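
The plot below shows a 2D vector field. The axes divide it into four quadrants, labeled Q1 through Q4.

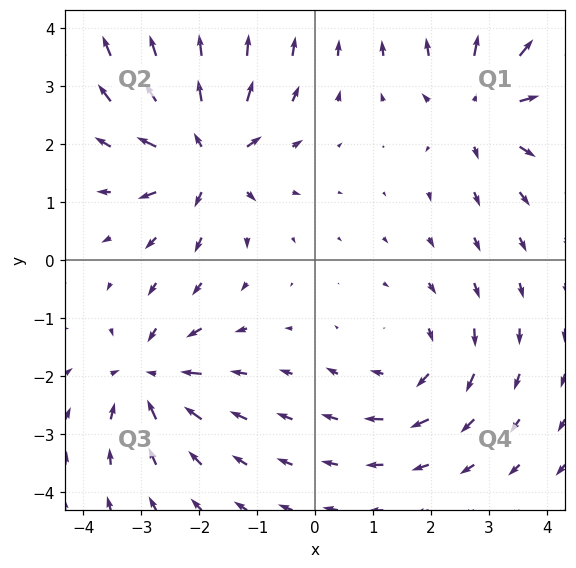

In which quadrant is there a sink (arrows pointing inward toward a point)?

The sink sits at approximately (-2.9, -2.0), which lies in quadrant Q3. The divergence there is about -4, negative as expected for a sink.

Q3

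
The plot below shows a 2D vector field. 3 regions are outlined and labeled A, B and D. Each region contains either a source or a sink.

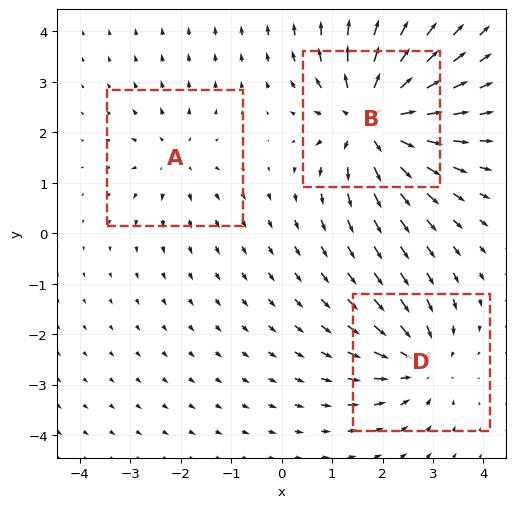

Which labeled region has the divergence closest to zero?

Divergence at each region's feature centre — A: about +2, B: about +6, D: about -4. Region A is closest to zero.

A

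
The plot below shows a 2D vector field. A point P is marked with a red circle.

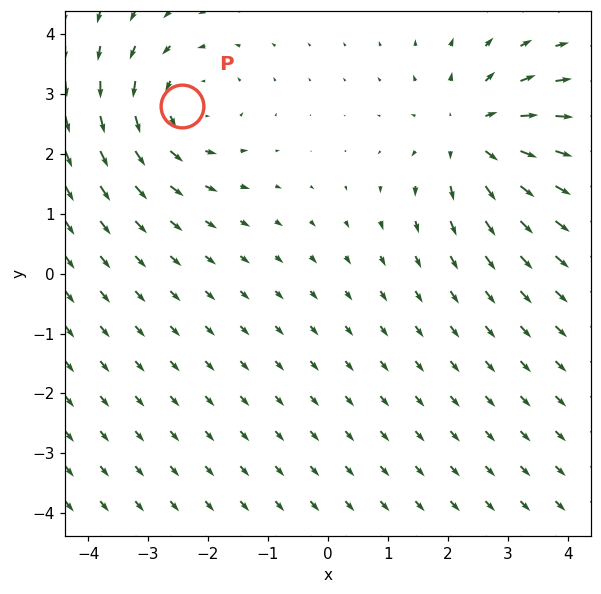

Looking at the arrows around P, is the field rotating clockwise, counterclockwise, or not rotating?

Near P at (-2.4, 2.8) the arrows circulate counterclockwise. The curl (z-component) there is about +2; positive curl means counterclockwise rotation.

counterclockwise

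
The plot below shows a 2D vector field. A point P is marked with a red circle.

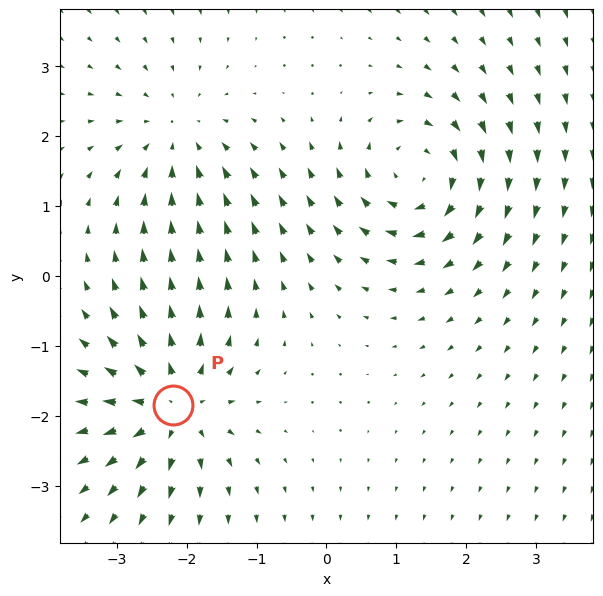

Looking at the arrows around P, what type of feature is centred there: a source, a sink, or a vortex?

At P (-2.2, -1.9) the arrows spread outward. Divergence about +5, curl ≈0 — positive divergence with near-zero curl is a source.

source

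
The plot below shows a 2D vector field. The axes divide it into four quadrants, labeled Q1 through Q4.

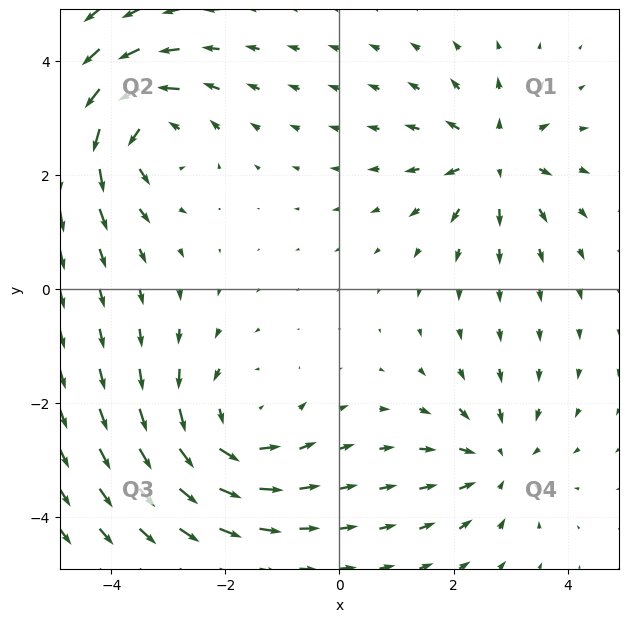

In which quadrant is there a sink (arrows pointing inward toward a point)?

The sink sits at approximately (2.8, -3.0), which lies in quadrant Q4. The divergence there is about -3, negative as expected for a sink.

Q4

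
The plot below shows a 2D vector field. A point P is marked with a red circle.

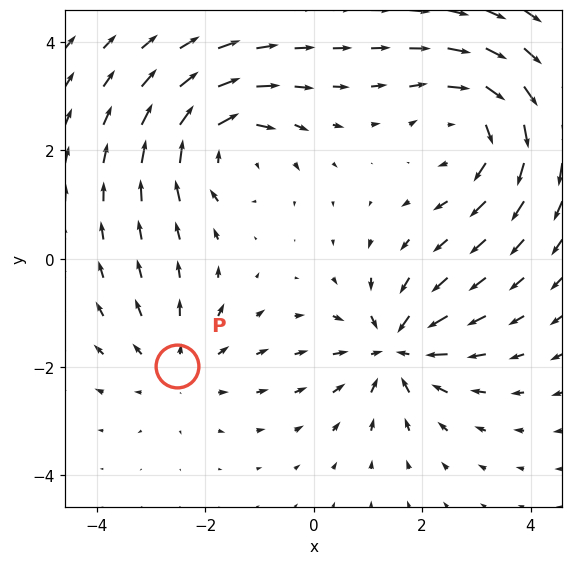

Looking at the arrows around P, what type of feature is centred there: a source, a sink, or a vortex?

source

At P (-2.5, -2.0) the arrows spread outward. Divergence about +2, curl ≈0 — positive divergence with near-zero curl is a source.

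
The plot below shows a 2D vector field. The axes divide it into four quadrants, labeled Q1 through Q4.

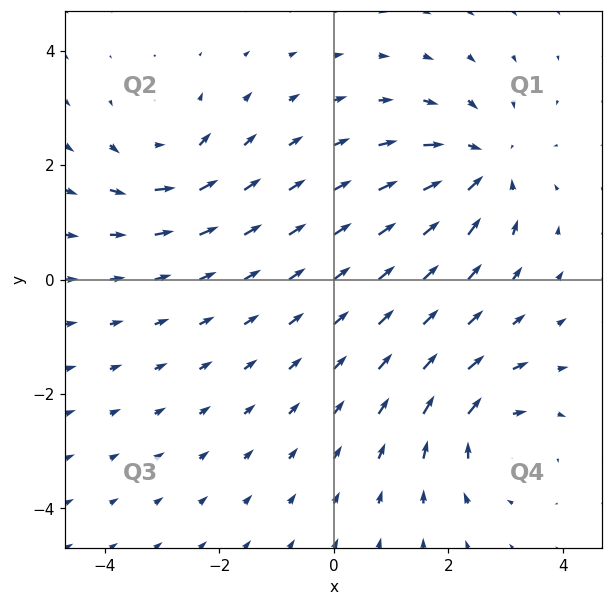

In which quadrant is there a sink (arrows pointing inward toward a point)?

Q1

The sink sits at approximately (2.6, 2.0), which lies in quadrant Q1. The divergence there is about -4, negative as expected for a sink.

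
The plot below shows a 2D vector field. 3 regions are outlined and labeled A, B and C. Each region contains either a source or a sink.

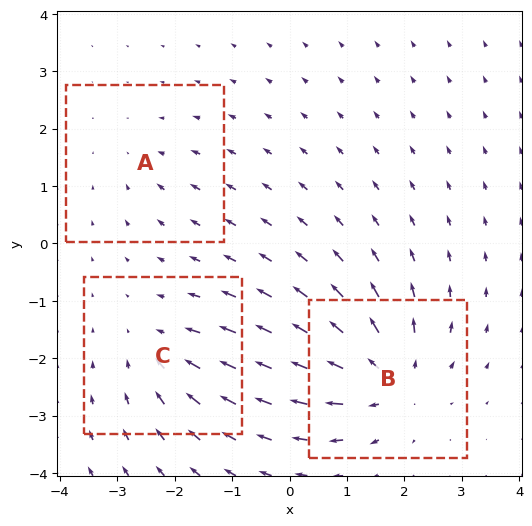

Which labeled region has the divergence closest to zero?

Divergence at each region's feature centre — A: about -2, B: about +5, C: about -3. Region A is closest to zero.

A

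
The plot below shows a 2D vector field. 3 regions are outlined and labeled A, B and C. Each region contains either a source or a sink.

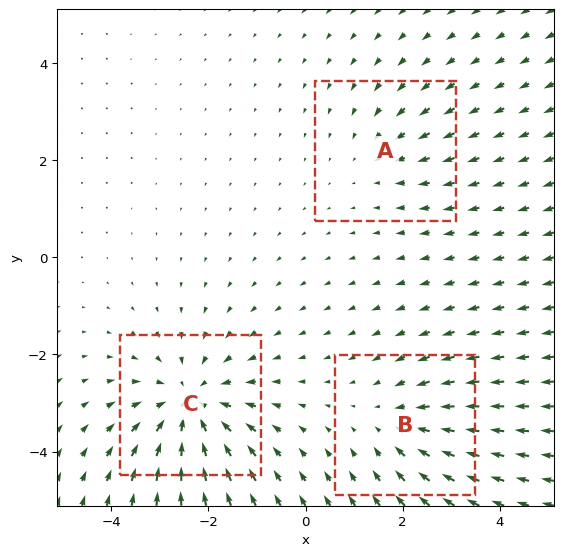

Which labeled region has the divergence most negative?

C

Divergence at each region's feature centre — A: about -2, B: about -3, C: about -4. Region C is most negative.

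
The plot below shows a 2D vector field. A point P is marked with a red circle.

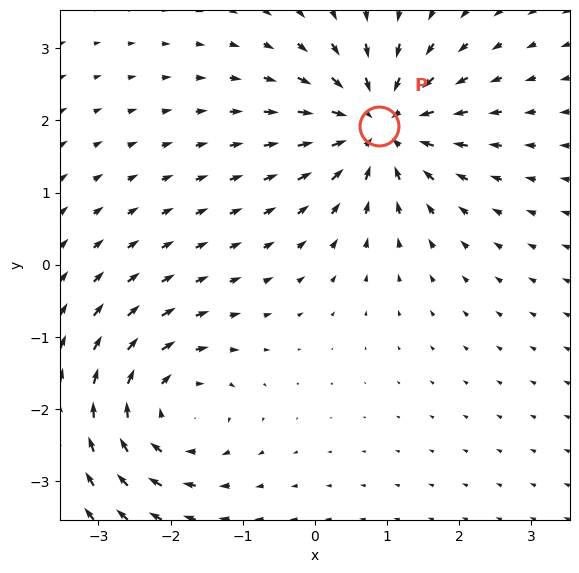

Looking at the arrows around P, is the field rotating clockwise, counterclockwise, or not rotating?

Near P at (0.9, 1.9) the arrows show no circulation. The curl there is ≈0.

not rotating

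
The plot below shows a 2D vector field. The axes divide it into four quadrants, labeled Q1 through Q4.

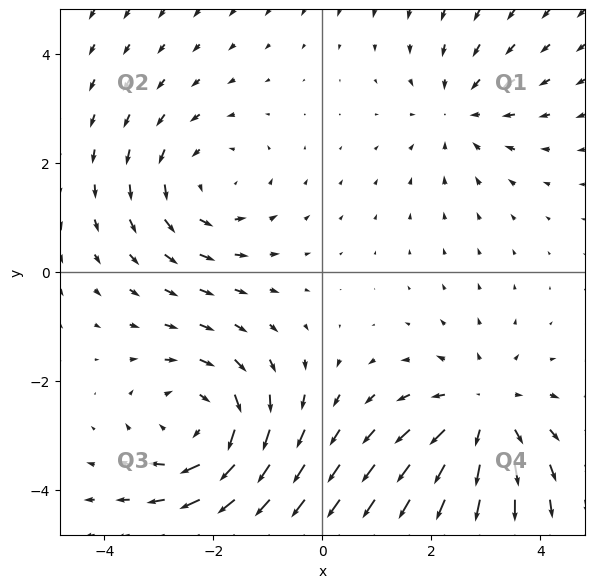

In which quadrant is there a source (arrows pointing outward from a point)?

The source sits at approximately (3.0, -2.6), which lies in quadrant Q4. The divergence there is about +3, positive as expected for a source.

Q4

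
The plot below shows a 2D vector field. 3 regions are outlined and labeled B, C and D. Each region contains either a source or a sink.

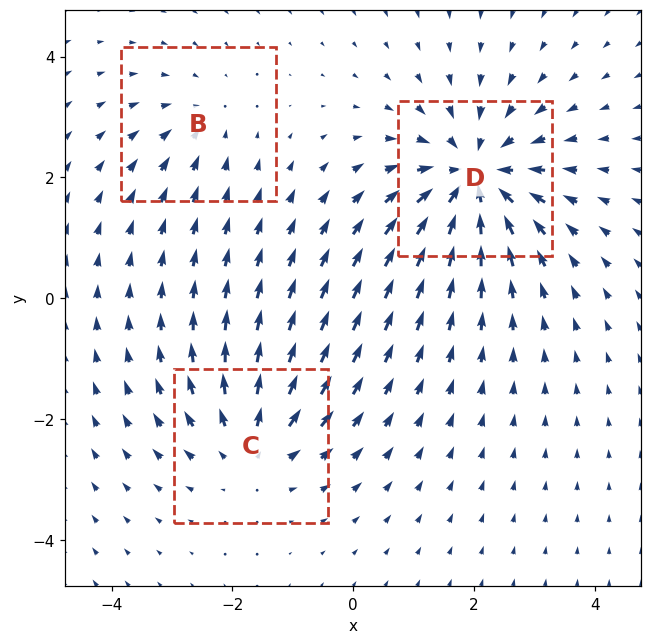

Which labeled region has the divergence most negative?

D

Divergence at each region's feature centre — B: about -2, C: about +3, D: about -5. Region D is most negative.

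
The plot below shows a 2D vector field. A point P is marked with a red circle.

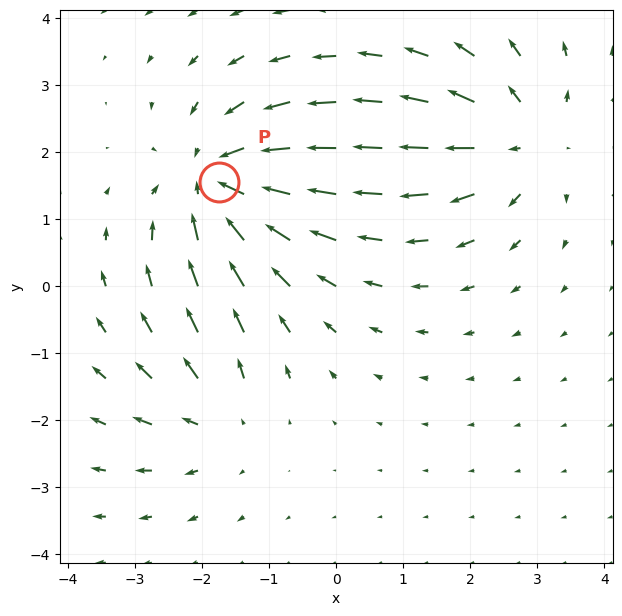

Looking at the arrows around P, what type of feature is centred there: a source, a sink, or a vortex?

At P (-1.7, 1.6) the arrows converge inward. Divergence about -5, curl ≈0 — negative divergence with near-zero curl is a sink.

sink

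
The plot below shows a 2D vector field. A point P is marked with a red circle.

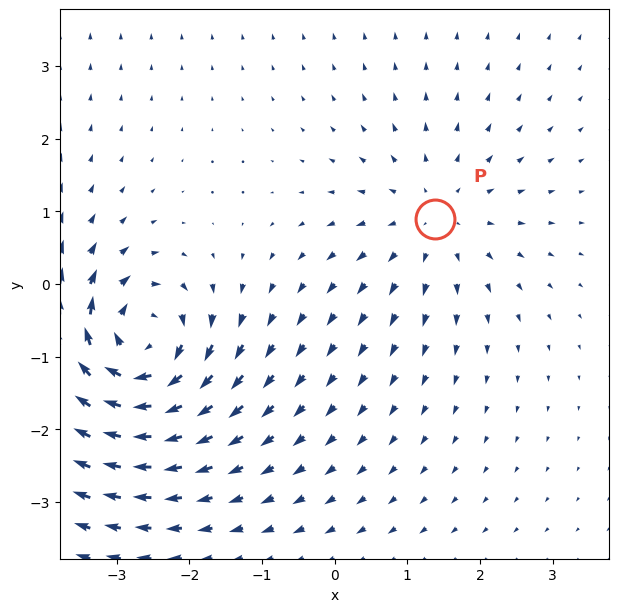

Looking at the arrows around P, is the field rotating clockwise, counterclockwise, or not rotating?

Near P at (1.4, 0.9) the arrows show no circulation. The curl there is ≈0.

not rotating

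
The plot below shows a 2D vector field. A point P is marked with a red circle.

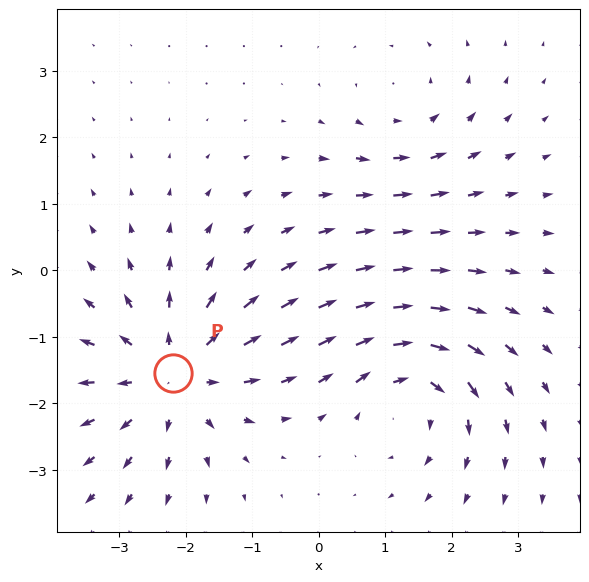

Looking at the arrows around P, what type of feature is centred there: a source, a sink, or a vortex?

source

At P (-2.2, -1.5) the arrows spread outward. Divergence about +4, curl ≈0 — positive divergence with near-zero curl is a source.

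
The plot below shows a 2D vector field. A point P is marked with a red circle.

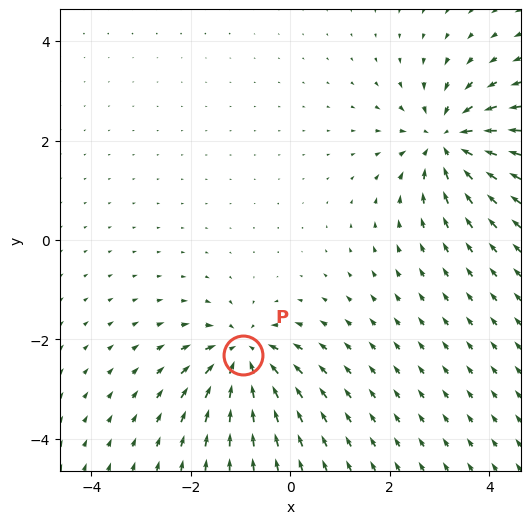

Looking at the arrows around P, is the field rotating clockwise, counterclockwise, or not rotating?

Near P at (-1.0, -2.3) the arrows show no circulation. The curl there is ≈0.

not rotating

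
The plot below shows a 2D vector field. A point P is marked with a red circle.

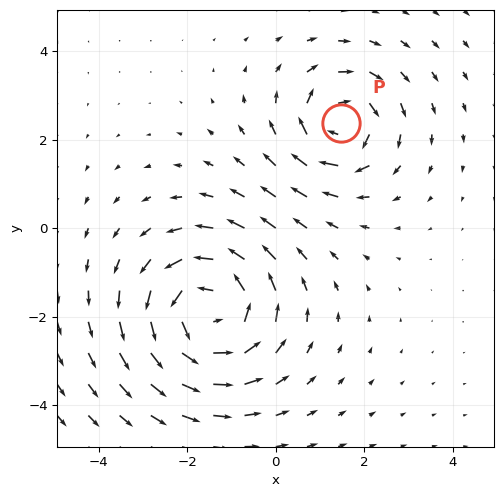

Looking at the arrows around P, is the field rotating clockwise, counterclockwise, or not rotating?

Near P at (1.5, 2.4) the arrows circulate clockwise. The curl (z-component) there is about -4; negative curl means clockwise rotation.

clockwise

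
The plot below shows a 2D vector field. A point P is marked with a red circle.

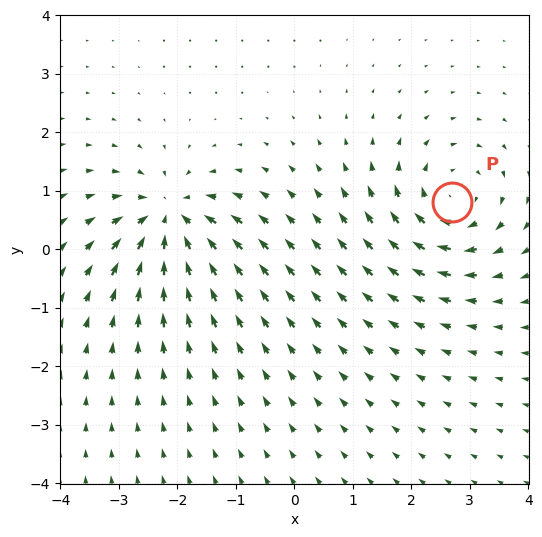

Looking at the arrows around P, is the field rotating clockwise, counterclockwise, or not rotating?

Near P at (2.7, 0.8) the arrows circulate clockwise. The curl (z-component) there is about -5; negative curl means clockwise rotation.

clockwise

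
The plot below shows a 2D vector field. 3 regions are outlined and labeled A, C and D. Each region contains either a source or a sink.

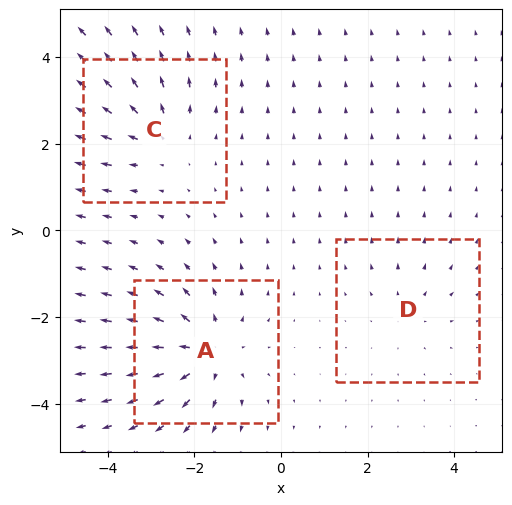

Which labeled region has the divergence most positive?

A

Divergence at each region's feature centre — A: about +5, C: about +3, D: about +2. Region A is most positive.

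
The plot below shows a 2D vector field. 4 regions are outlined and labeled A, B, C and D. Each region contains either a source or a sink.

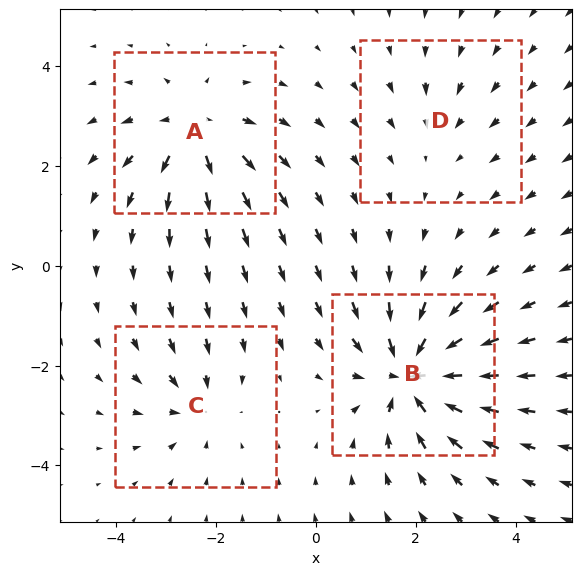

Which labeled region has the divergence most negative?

B

Divergence at each region's feature centre — A: about +6, B: about -8, C: about -4, D: about -2. Region B is most negative.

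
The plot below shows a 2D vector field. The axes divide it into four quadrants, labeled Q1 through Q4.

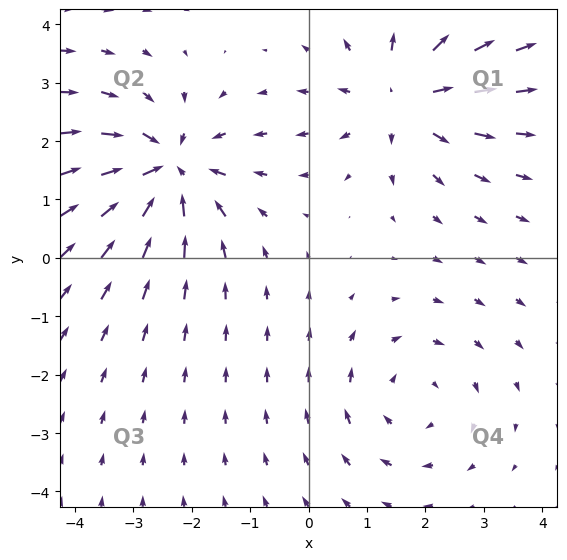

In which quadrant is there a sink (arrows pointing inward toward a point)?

Q2

The sink sits at approximately (-2.4, 1.5), which lies in quadrant Q2. The divergence there is about -6, negative as expected for a sink.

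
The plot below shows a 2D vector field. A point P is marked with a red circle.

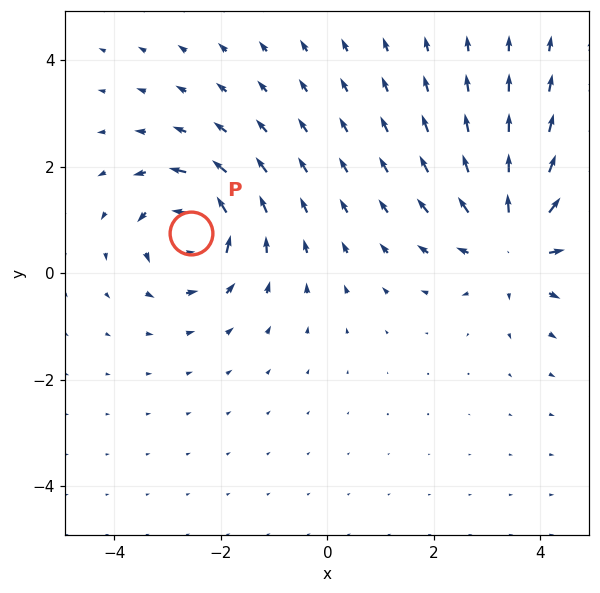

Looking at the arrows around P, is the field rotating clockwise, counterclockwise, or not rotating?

Near P at (-2.6, 0.8) the arrows circulate counterclockwise. The curl (z-component) there is about +5; positive curl means counterclockwise rotation.

counterclockwise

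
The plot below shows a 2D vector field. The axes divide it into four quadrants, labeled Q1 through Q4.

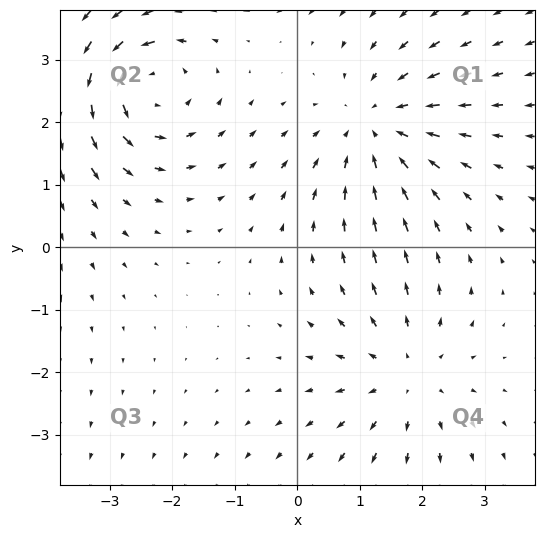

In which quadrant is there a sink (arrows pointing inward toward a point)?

The sink sits at approximately (1.2, 1.9), which lies in quadrant Q1. The divergence there is about -3, negative as expected for a sink.

Q1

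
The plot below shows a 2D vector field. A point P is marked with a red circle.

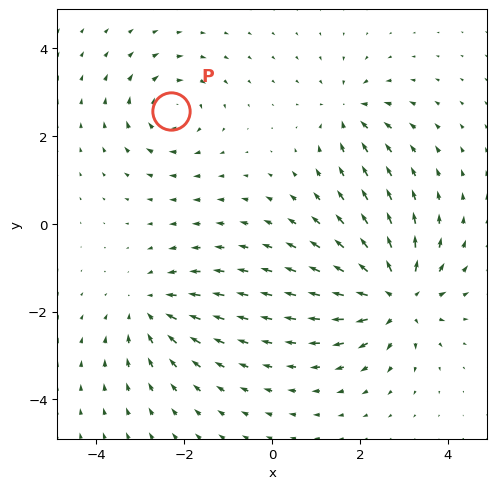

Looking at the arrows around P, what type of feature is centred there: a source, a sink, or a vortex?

At P (-2.3, 2.6) the arrows circulate clockwise. Divergence ≈0, curl about -4 — near-zero divergence with nonzero curl is a vortex.

vortex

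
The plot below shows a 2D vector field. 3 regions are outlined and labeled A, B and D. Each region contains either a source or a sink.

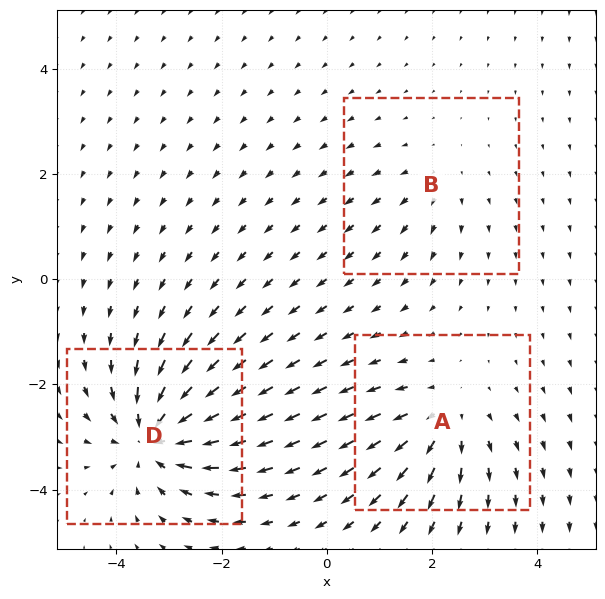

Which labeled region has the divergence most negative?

D

Divergence at each region's feature centre — A: about +3, B: about +2, D: about -5. Region D is most negative.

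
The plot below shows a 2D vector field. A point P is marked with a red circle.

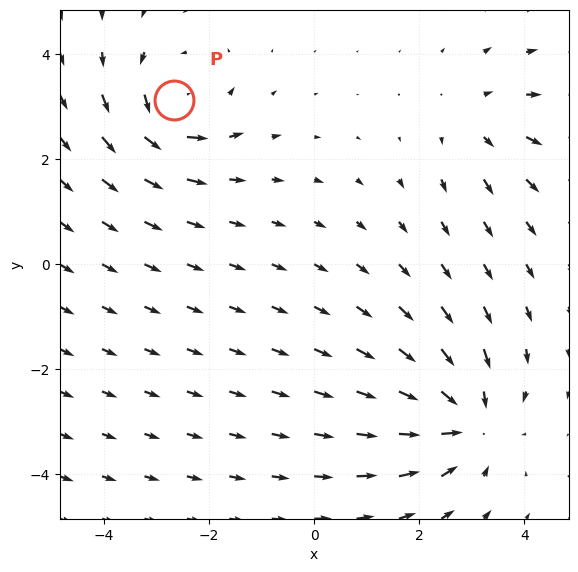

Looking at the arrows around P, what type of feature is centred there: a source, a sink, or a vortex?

vortex

At P (-2.7, 3.1) the arrows circulate counterclockwise. Divergence ≈0, curl about +4 — near-zero divergence with nonzero curl is a vortex.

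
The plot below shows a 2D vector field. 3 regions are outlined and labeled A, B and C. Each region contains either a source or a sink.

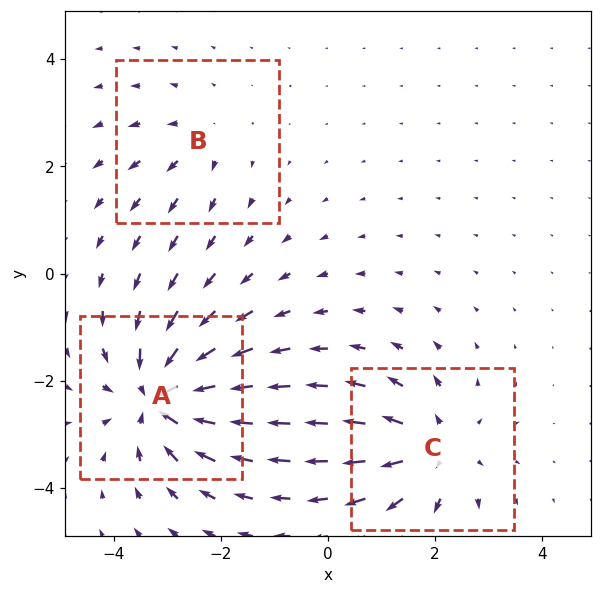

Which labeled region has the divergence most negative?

A

Divergence at each region's feature centre — A: about -5, B: about +2, C: about +4. Region A is most negative.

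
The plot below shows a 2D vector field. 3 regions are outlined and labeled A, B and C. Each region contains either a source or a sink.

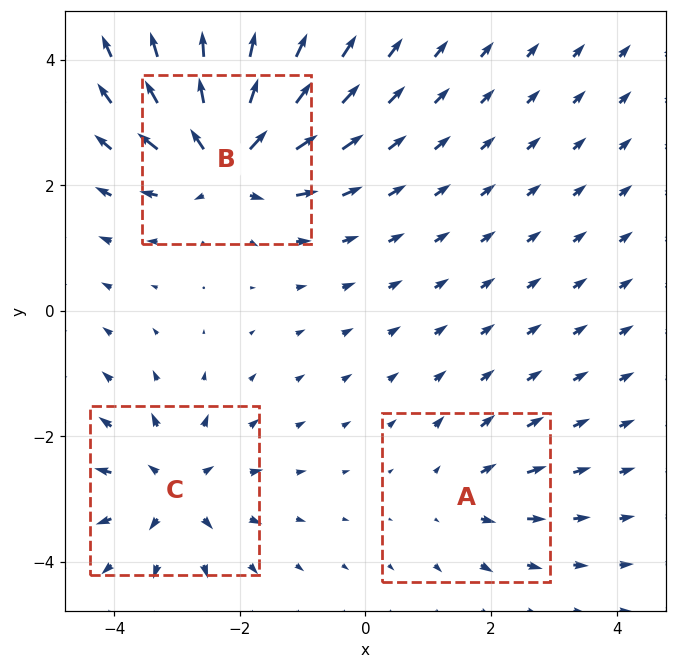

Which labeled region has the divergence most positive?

B

Divergence at each region's feature centre — A: about +2, B: about +6, C: about +4. Region B is most positive.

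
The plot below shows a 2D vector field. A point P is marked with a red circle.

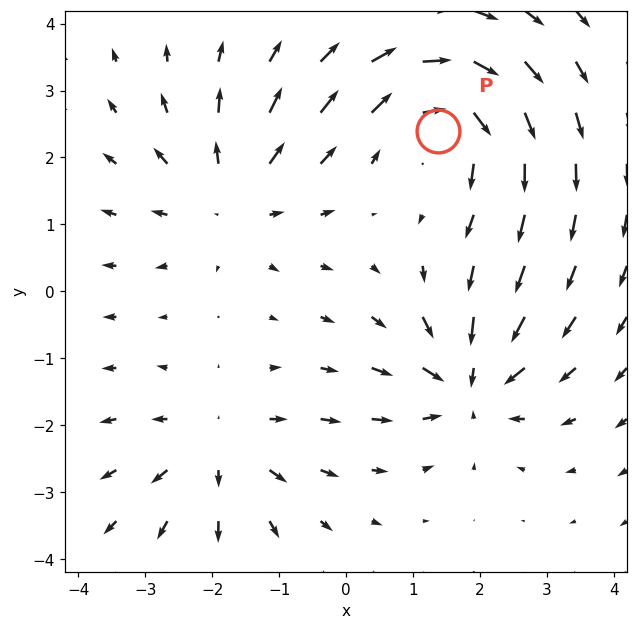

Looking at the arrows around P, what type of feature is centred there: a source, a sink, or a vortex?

vortex

At P (1.4, 2.4) the arrows circulate clockwise. Divergence ≈0, curl about -5 — near-zero divergence with nonzero curl is a vortex.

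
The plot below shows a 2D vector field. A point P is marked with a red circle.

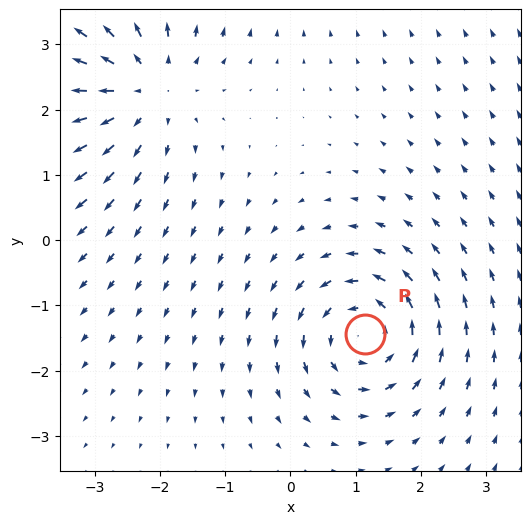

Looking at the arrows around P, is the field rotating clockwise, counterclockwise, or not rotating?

Near P at (1.2, -1.4) the arrows circulate counterclockwise. The curl (z-component) there is about +5; positive curl means counterclockwise rotation.

counterclockwise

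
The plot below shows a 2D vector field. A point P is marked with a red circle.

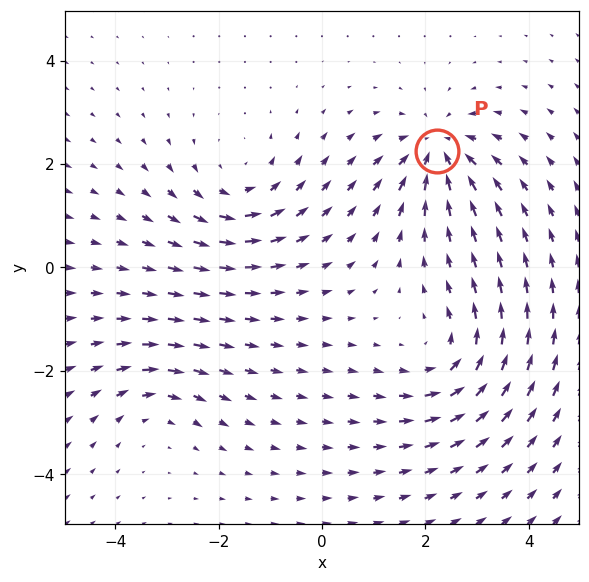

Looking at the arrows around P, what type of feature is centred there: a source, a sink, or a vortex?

sink

At P (2.2, 2.3) the arrows converge inward. Divergence about -5, curl ≈0 — negative divergence with near-zero curl is a sink.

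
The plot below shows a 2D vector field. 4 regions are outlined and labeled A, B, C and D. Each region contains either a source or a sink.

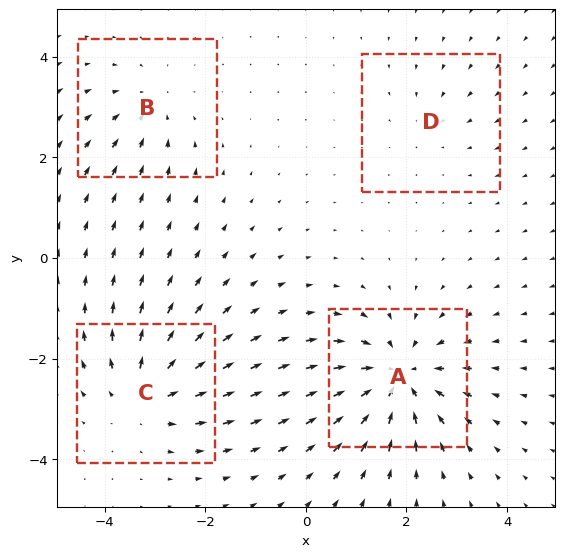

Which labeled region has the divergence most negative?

Divergence at each region's feature centre — A: about -6, B: about -3, C: about +5, D: about -2. Region A is most negative.

A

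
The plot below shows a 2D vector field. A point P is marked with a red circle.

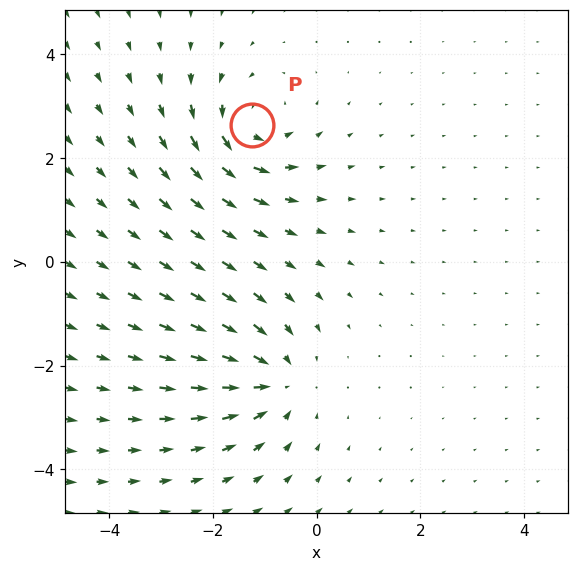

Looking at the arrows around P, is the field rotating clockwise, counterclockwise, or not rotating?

Near P at (-1.2, 2.6) the arrows circulate counterclockwise. The curl (z-component) there is about +3; positive curl means counterclockwise rotation.

counterclockwise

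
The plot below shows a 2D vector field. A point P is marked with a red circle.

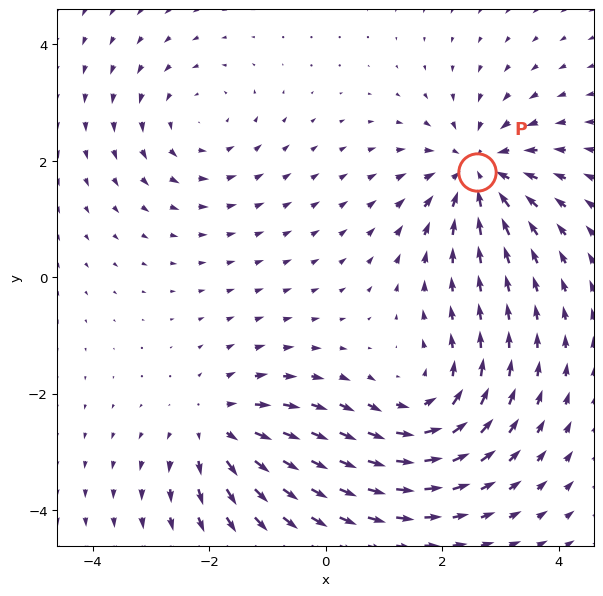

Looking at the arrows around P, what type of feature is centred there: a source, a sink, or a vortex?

sink

At P (2.6, 1.8) the arrows converge inward. Divergence about -6, curl ≈0 — negative divergence with near-zero curl is a sink.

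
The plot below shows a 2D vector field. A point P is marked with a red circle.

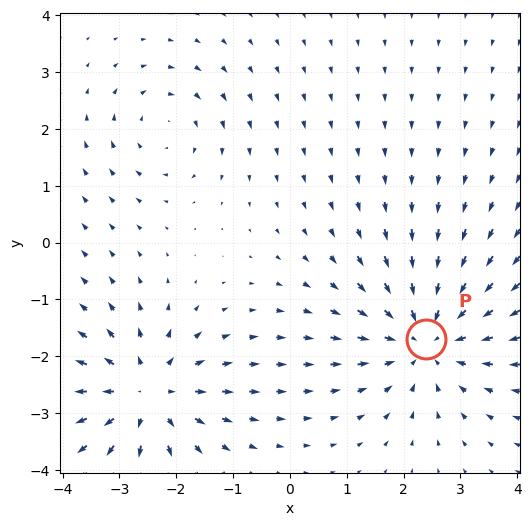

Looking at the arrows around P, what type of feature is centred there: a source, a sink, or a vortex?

At P (2.4, -1.7) the arrows converge inward. Divergence about -4, curl ≈0 — negative divergence with near-zero curl is a sink.

sink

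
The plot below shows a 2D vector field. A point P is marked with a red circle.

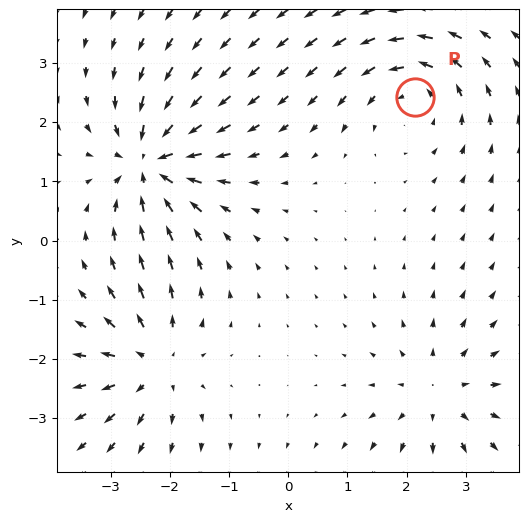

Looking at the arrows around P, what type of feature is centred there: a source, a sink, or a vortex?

At P (2.1, 2.4) the arrows circulate counterclockwise. Divergence ≈0, curl about +4 — near-zero divergence with nonzero curl is a vortex.

vortex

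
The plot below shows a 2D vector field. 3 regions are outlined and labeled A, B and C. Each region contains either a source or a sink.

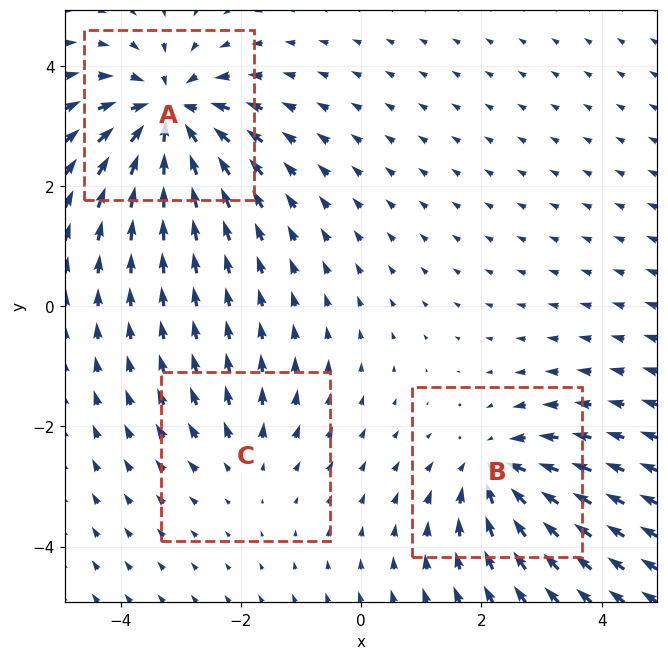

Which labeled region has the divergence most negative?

Divergence at each region's feature centre — A: about -6, B: about -4, C: about +2. Region A is most negative.

A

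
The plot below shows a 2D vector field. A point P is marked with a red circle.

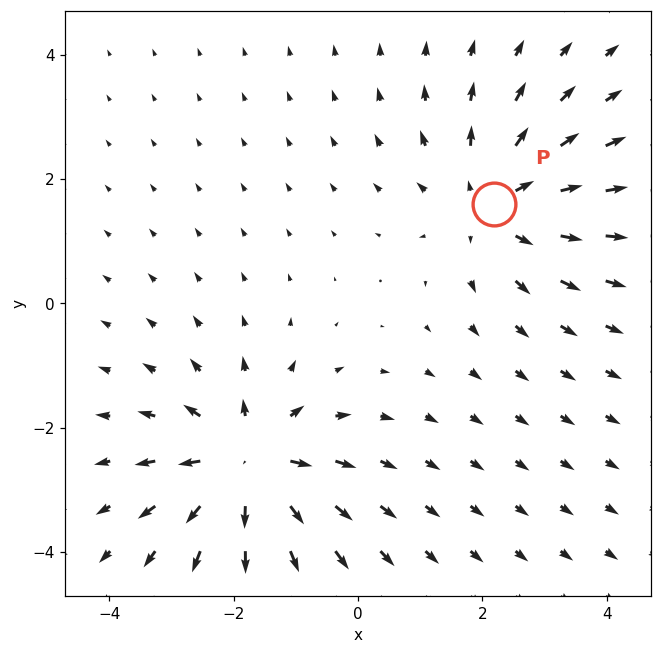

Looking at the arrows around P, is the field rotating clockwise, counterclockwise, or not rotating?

Near P at (2.2, 1.6) the arrows show no circulation. The curl there is ≈0.

not rotating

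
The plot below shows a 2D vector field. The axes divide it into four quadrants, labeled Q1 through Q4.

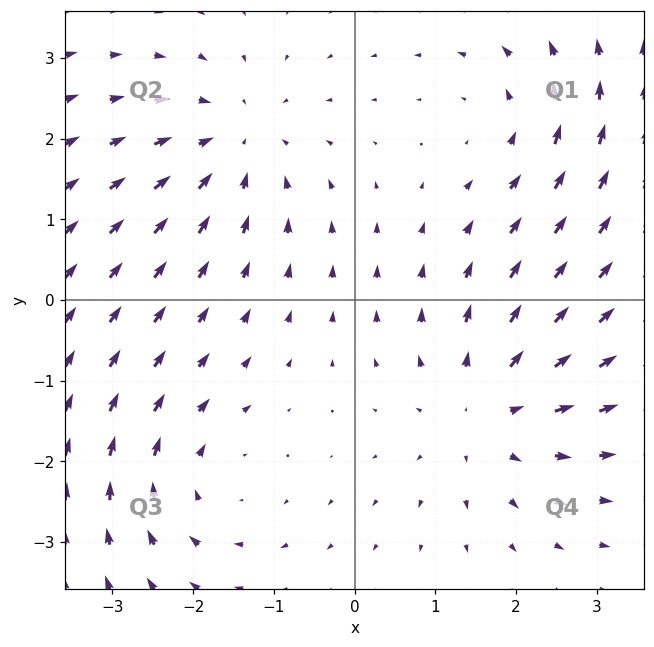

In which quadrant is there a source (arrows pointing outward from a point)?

The source sits at approximately (1.6, -1.4), which lies in quadrant Q4. The divergence there is about +4, positive as expected for a source.

Q4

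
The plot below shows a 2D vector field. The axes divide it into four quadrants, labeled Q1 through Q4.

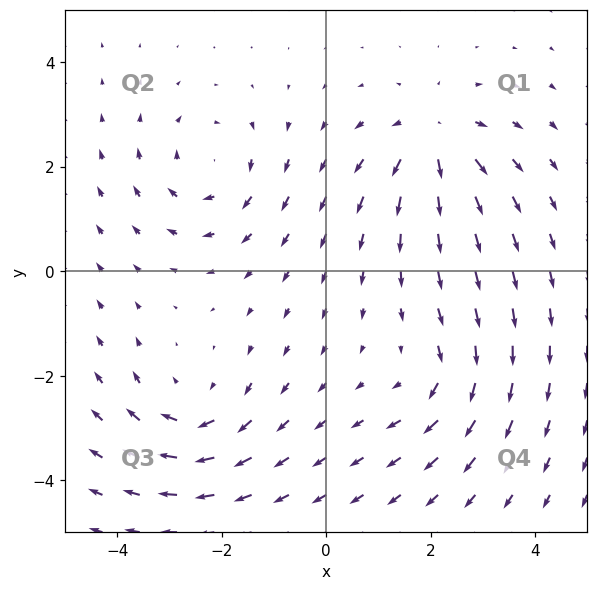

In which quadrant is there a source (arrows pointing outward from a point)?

Q1

The source sits at approximately (2.0, 2.6), which lies in quadrant Q1. The divergence there is about +5, positive as expected for a source.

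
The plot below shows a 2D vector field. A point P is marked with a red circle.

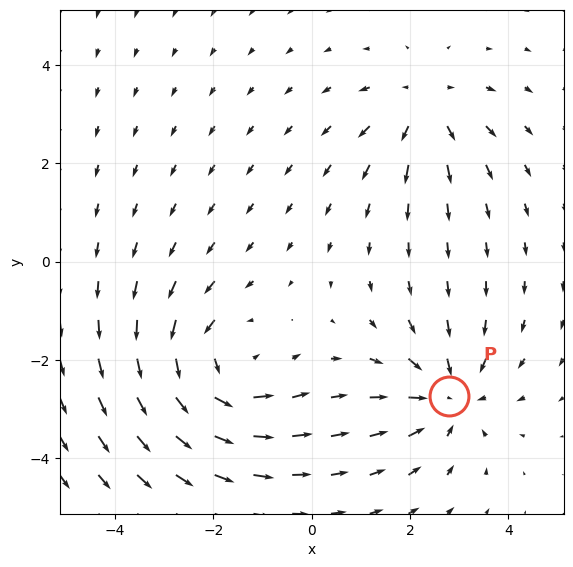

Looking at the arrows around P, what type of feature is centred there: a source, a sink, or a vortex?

sink

At P (2.8, -2.7) the arrows converge inward. Divergence about -4, curl ≈0 — negative divergence with near-zero curl is a sink.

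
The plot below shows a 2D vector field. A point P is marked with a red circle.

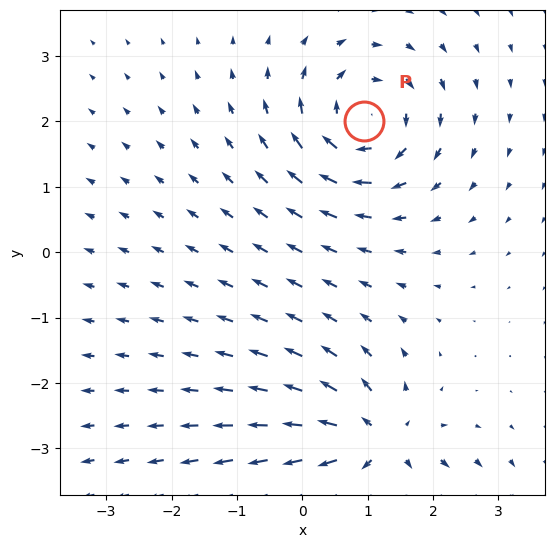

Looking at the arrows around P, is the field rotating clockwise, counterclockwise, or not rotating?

clockwise

Near P at (0.9, 2.0) the arrows circulate clockwise. The curl (z-component) there is about -4; negative curl means clockwise rotation.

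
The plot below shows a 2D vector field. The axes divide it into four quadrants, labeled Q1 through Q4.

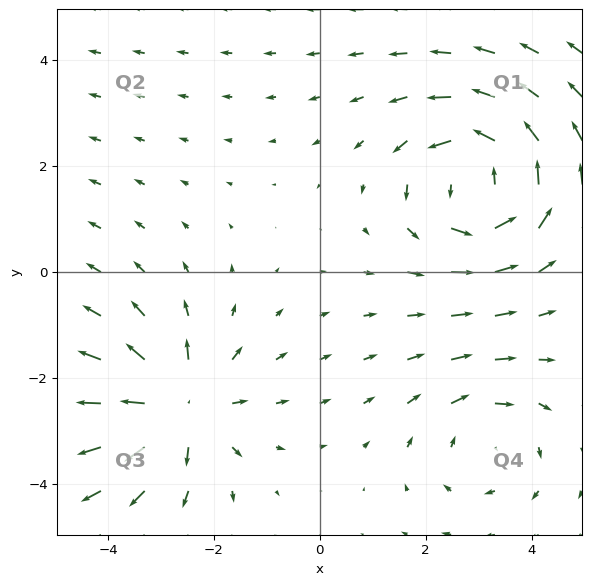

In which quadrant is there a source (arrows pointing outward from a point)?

Q3

The source sits at approximately (-2.7, -2.6), which lies in quadrant Q3. The divergence there is about +4, positive as expected for a source.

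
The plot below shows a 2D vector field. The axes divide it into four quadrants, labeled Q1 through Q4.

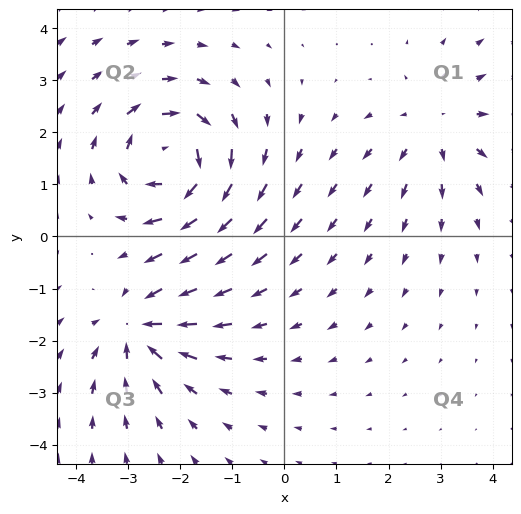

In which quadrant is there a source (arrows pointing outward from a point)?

The source sits at approximately (2.9, 2.1), which lies in quadrant Q1. The divergence there is about +3, positive as expected for a source.

Q1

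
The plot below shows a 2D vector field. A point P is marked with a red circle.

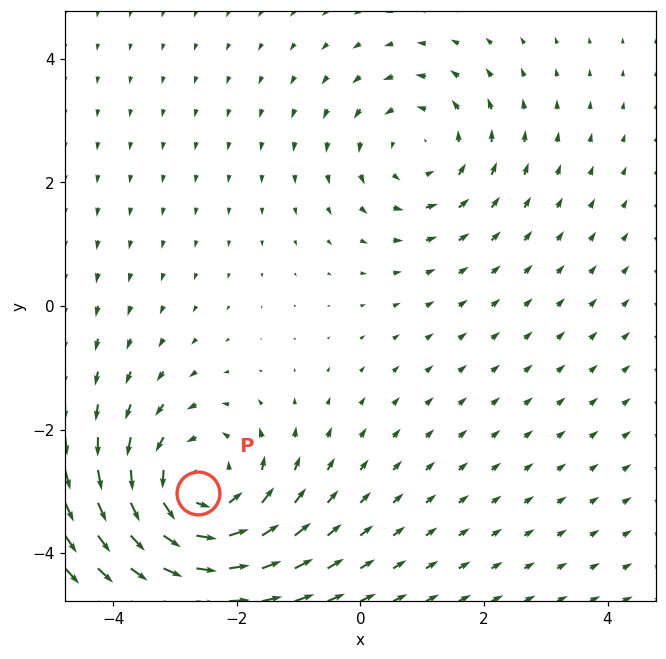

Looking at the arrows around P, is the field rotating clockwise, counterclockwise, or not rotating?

counterclockwise

Near P at (-2.6, -3.0) the arrows circulate counterclockwise. The curl (z-component) there is about +4; positive curl means counterclockwise rotation.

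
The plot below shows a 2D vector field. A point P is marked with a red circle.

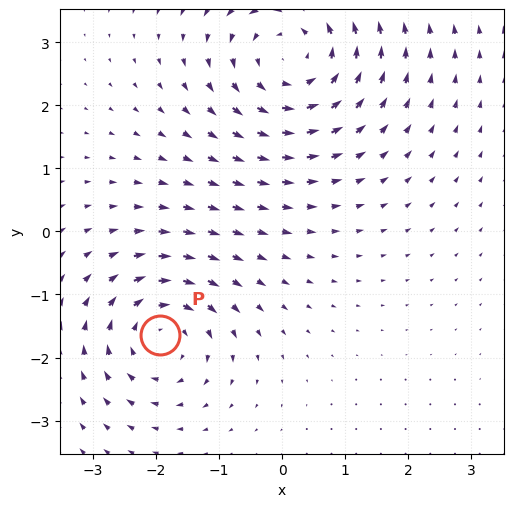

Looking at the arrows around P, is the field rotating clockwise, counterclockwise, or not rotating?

clockwise

Near P at (-1.9, -1.6) the arrows circulate clockwise. The curl (z-component) there is about -4; negative curl means clockwise rotation.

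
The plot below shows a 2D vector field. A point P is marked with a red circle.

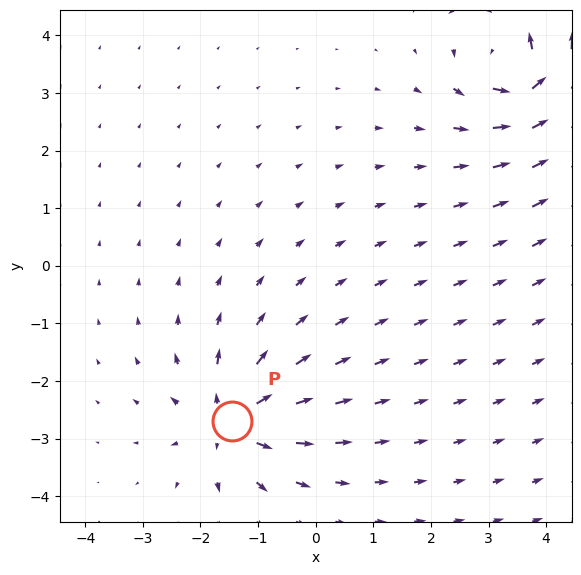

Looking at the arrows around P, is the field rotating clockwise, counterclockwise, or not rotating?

not rotating

Near P at (-1.5, -2.7) the arrows show no circulation. The curl there is ≈0.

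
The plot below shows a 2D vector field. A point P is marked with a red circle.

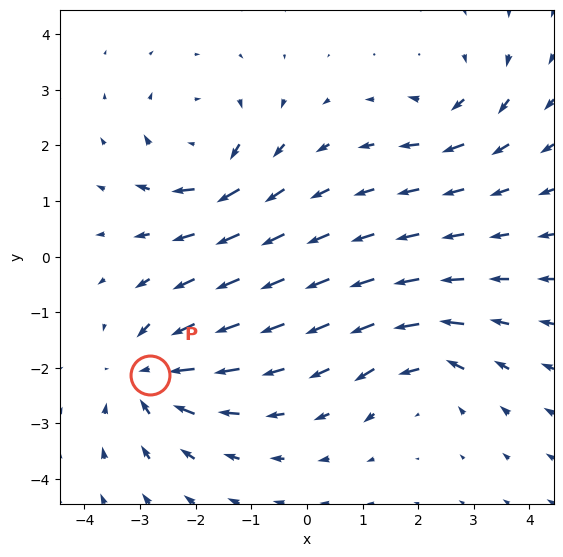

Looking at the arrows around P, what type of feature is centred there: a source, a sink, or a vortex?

sink

At P (-2.8, -2.1) the arrows converge inward. Divergence about -5, curl ≈0 — negative divergence with near-zero curl is a sink.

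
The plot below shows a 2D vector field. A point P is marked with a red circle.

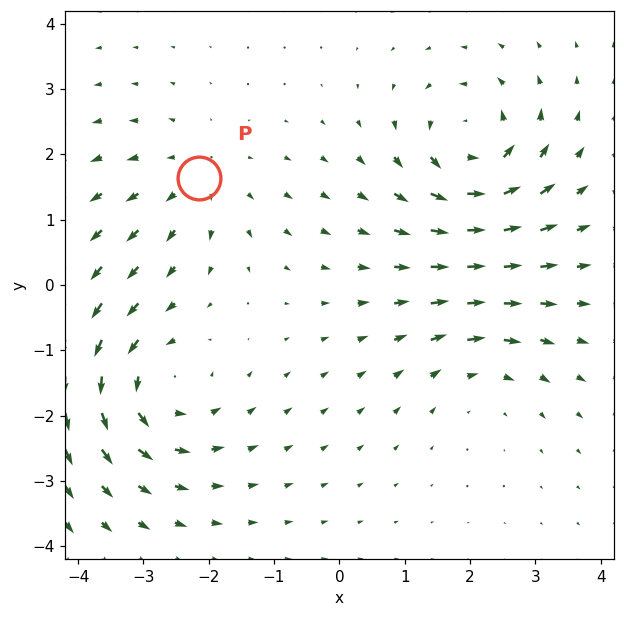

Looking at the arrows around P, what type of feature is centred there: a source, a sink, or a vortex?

source

At P (-2.2, 1.6) the arrows spread outward. Divergence about +3, curl ≈0 — positive divergence with near-zero curl is a source.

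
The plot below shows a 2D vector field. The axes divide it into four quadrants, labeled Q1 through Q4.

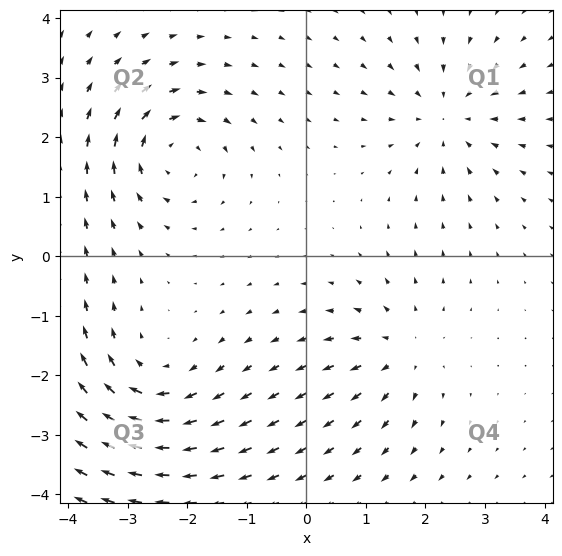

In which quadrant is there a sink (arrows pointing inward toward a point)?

Q1

The sink sits at approximately (2.4, 2.4), which lies in quadrant Q1. The divergence there is about -3, negative as expected for a sink.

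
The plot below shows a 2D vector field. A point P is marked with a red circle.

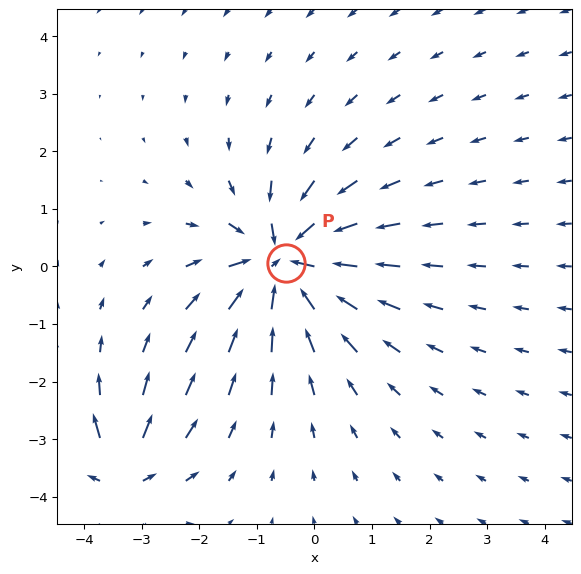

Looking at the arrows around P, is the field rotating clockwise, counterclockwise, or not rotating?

not rotating

Near P at (-0.5, 0.1) the arrows show no circulation. The curl there is ≈0.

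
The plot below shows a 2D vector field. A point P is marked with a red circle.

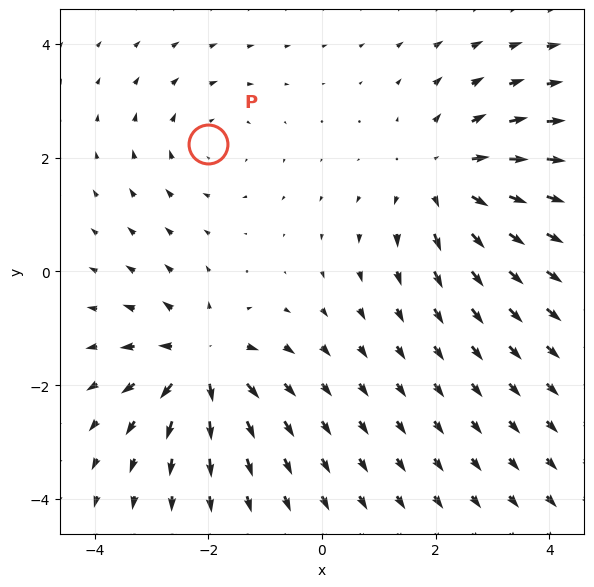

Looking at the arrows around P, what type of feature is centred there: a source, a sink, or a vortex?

At P (-2.0, 2.2) the arrows circulate clockwise. Divergence ≈0, curl about -2 — near-zero divergence with nonzero curl is a vortex.

vortex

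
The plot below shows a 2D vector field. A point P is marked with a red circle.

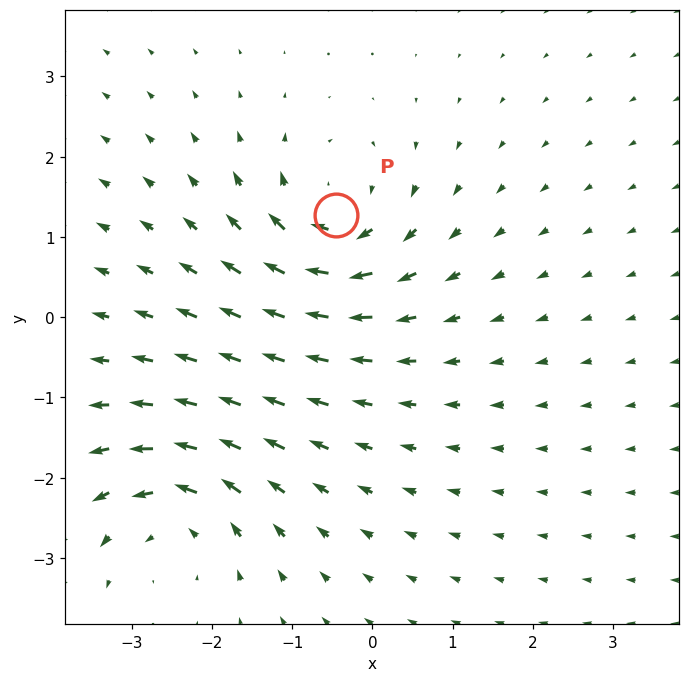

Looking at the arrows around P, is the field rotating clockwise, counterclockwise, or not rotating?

Near P at (-0.5, 1.3) the arrows circulate clockwise. The curl (z-component) there is about -4; negative curl means clockwise rotation.

clockwise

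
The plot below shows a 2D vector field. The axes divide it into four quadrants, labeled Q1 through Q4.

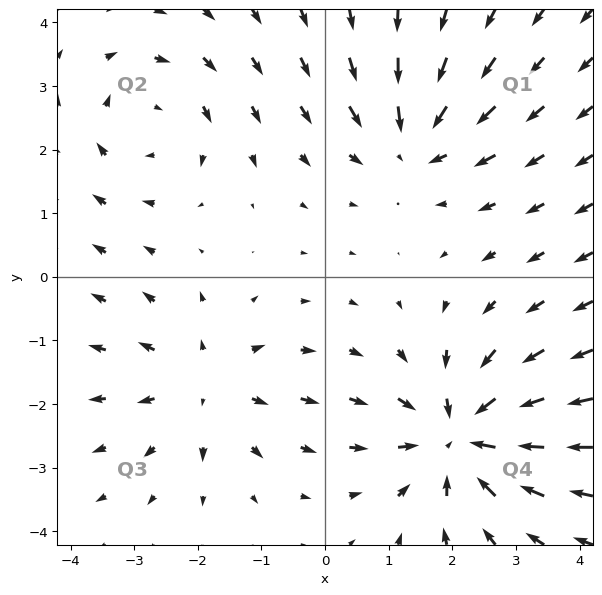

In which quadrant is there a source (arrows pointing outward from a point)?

Q3

The source sits at approximately (-1.9, -1.7), which lies in quadrant Q3. The divergence there is about +3, positive as expected for a source.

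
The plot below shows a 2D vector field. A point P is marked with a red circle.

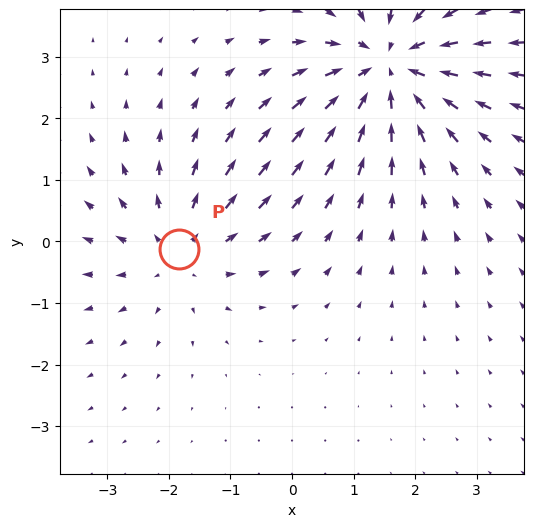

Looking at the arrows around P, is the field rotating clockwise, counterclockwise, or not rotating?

Near P at (-1.8, -0.1) the arrows show no circulation. The curl there is ≈0.

not rotating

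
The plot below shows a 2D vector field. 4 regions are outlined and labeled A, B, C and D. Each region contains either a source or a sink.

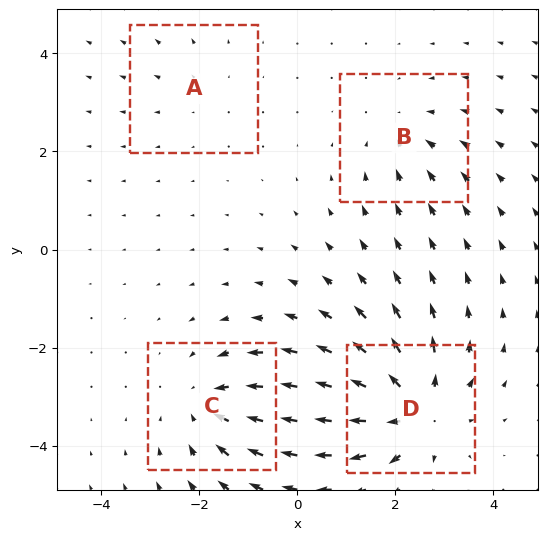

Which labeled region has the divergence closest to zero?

A

Divergence at each region's feature centre — A: about +2, B: about -3, C: about -4, D: about +6. Region A is closest to zero.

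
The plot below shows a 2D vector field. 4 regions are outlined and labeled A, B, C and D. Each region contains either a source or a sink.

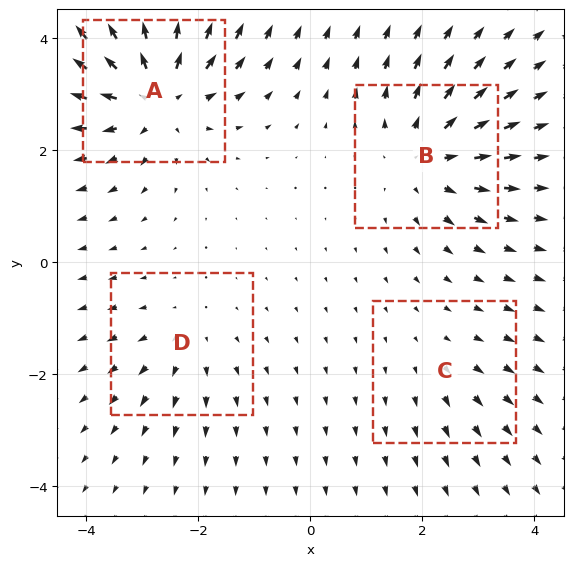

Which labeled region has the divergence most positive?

Divergence at each region's feature centre — A: about +7, B: about +5, C: about +2, D: about +3. Region A is most positive.

A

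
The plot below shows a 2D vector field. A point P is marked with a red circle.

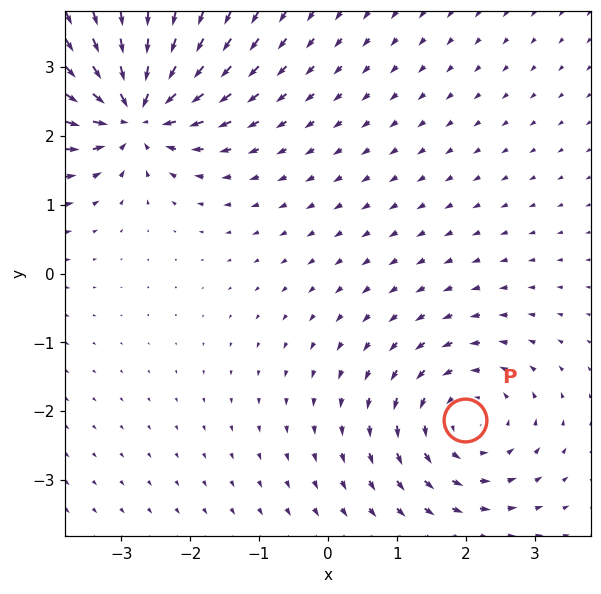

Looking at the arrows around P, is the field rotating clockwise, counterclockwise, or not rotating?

counterclockwise

Near P at (2.0, -2.1) the arrows circulate counterclockwise. The curl (z-component) there is about +3; positive curl means counterclockwise rotation.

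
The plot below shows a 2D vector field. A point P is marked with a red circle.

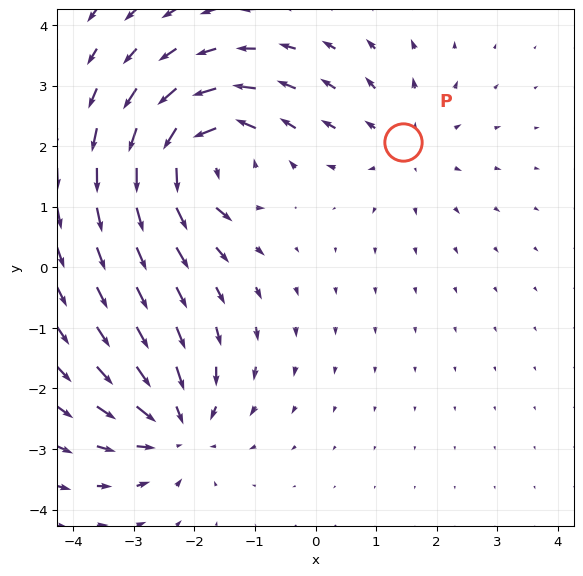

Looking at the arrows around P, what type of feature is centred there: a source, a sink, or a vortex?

source

At P (1.4, 2.1) the arrows spread outward. Divergence about +3, curl ≈0 — positive divergence with near-zero curl is a source.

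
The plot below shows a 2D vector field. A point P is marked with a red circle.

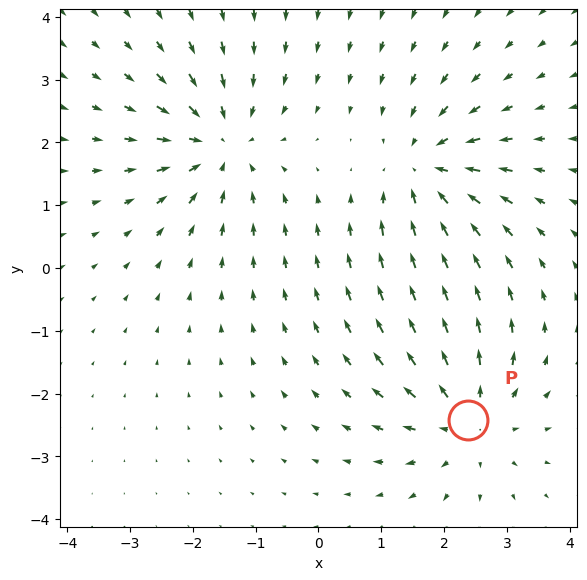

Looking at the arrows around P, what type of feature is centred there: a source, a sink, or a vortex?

source

At P (2.4, -2.4) the arrows spread outward. Divergence about +4, curl ≈0 — positive divergence with near-zero curl is a source.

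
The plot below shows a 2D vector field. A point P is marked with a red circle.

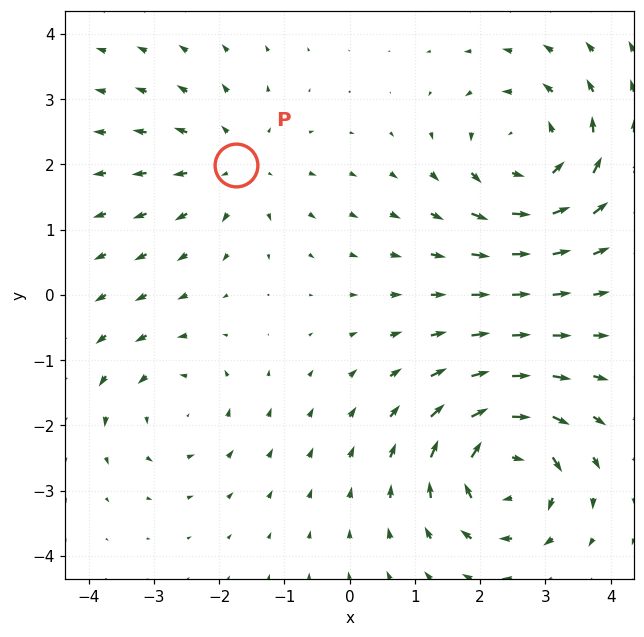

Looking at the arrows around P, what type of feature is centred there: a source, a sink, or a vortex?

At P (-1.7, 2.0) the arrows spread outward. Divergence about +3, curl ≈0 — positive divergence with near-zero curl is a source.

source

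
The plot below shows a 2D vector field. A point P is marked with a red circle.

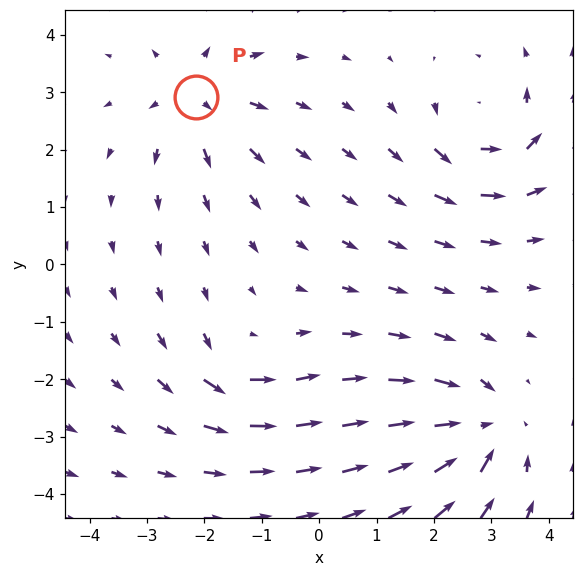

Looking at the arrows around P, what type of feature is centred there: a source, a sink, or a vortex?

source

At P (-2.1, 2.9) the arrows spread outward. Divergence about +4, curl ≈0 — positive divergence with near-zero curl is a source.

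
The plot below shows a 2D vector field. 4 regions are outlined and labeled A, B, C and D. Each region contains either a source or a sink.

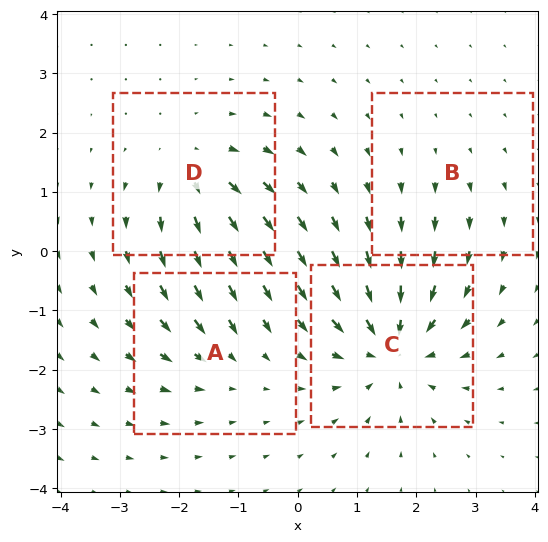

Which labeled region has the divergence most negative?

C

Divergence at each region's feature centre — A: about -3, B: about +2, C: about -7, D: about +5. Region C is most negative.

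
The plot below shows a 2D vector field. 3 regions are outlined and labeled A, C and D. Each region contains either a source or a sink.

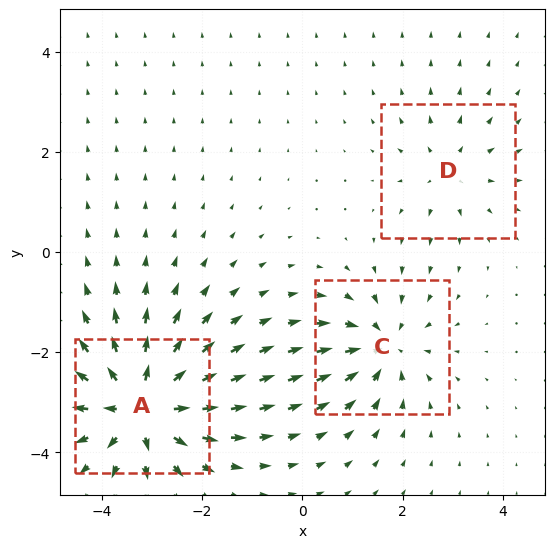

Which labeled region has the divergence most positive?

Divergence at each region's feature centre — A: about +6, C: about -4, D: about +2. Region A is most positive.

A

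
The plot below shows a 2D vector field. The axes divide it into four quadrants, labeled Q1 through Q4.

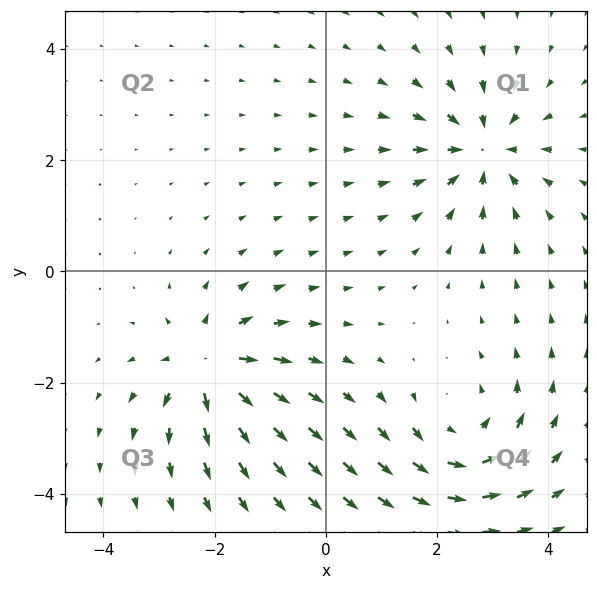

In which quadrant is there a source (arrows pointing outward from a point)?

Q3

The source sits at approximately (-2.1, -1.7), which lies in quadrant Q3. The divergence there is about +6, positive as expected for a source.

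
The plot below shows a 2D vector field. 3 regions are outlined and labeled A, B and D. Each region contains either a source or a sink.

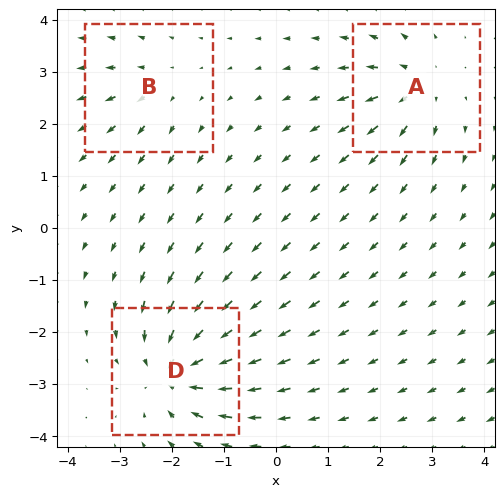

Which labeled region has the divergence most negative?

Divergence at each region's feature centre — A: about +4, B: about +3, D: about -6. Region D is most negative.

D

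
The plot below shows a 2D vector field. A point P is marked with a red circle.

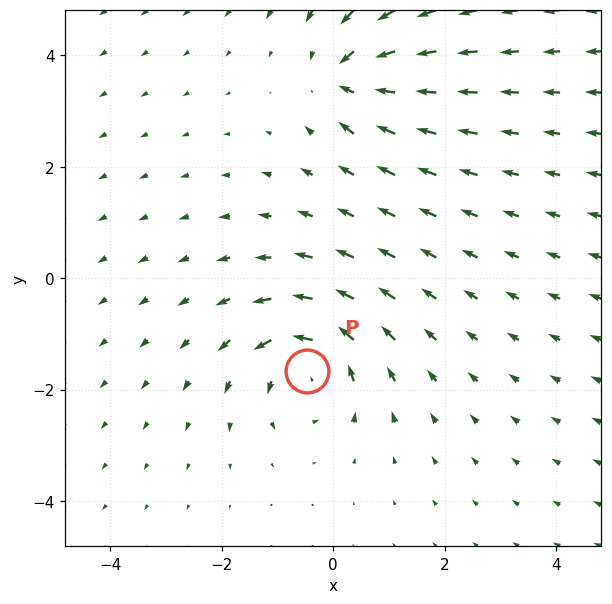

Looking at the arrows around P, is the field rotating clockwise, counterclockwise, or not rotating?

counterclockwise

Near P at (-0.5, -1.7) the arrows circulate counterclockwise. The curl (z-component) there is about +5; positive curl means counterclockwise rotation.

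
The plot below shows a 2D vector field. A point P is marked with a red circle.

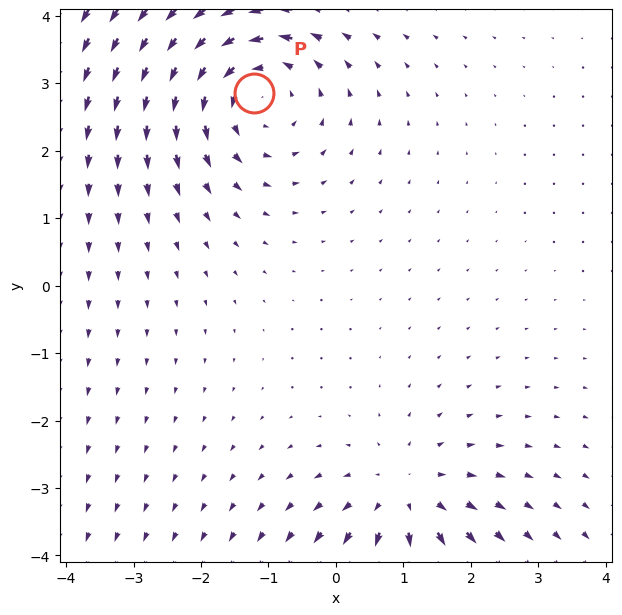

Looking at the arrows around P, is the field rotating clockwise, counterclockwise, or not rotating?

Near P at (-1.2, 2.9) the arrows circulate counterclockwise. The curl (z-component) there is about +3; positive curl means counterclockwise rotation.

counterclockwise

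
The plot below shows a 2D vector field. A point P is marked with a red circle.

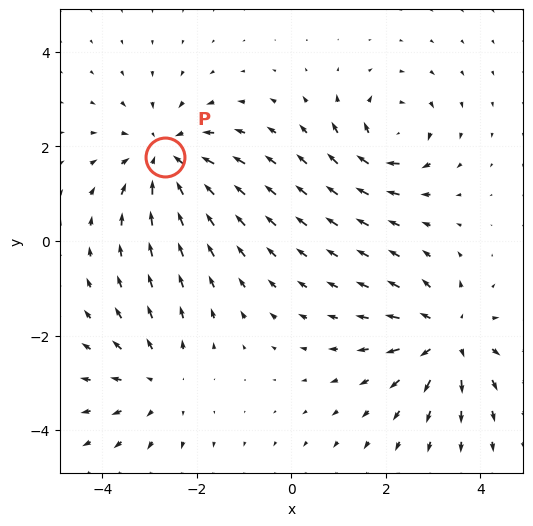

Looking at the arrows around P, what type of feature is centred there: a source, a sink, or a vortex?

sink

At P (-2.7, 1.8) the arrows converge inward. Divergence about -4, curl ≈0 — negative divergence with near-zero curl is a sink.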